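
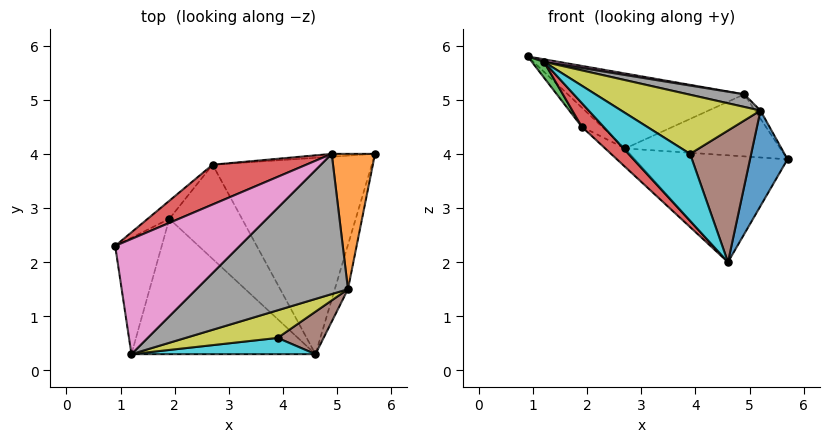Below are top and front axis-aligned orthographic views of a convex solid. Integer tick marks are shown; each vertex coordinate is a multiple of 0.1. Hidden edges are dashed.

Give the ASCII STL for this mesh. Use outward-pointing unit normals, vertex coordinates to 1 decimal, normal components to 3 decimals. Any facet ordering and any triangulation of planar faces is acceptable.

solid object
 facet normal 0.967 -0.232 -0.108
  outer loop
   vertex 5.2 1.5 4.8
   vertex 4.6 0.3 2.0
   vertex 5.7 4.0 3.9
  endloop
 endfacet
 facet normal 0.832 0.033 0.554
  outer loop
   vertex 5.2 1.5 4.8
   vertex 5.7 4.0 3.9
   vertex 4.9 4.0 5.1
  endloop
 endfacet
 facet normal -0.090 0.476 -0.875
  outer loop
   vertex 2.7 3.8 4.1
   vertex 5.7 4.0 3.9
   vertex 4.6 0.3 2.0
  endloop
 endfacet
 facet normal -0.282 0.848 0.450
  outer loop
   vertex 2.7 3.8 4.1
   vertex 0.9 2.3 5.8
   vertex 4.9 4.0 5.1
  endloop
 endfacet
 facet normal -0.070 0.997 -0.046
  outer loop
   vertex 2.7 3.8 4.1
   vertex 4.9 4.0 5.1
   vertex 5.7 4.0 3.9
  endloop
 endfacet
 facet normal 0.425 -0.861 0.278
  outer loop
   vertex 3.9 0.6 4.0
   vertex 4.6 0.3 2.0
   vertex 5.2 1.5 4.8
  endloop
 endfacet
 facet normal 0.181 -0.022 0.983
  outer loop
   vertex 1.2 0.3 5.7
   vertex 4.9 4.0 5.1
   vertex 0.9 2.3 5.8
  endloop
 endfacet
 facet normal 0.243 -0.087 0.966
  outer loop
   vertex 1.2 0.3 5.7
   vertex 5.2 1.5 4.8
   vertex 4.9 4.0 5.1
  endloop
 endfacet
 facet normal 0.345 -0.851 0.397
  outer loop
   vertex 1.2 0.3 5.7
   vertex 3.9 0.6 4.0
   vertex 5.2 1.5 4.8
  endloop
 endfacet
 facet normal 0.248 -0.941 0.228
  outer loop
   vertex 1.2 0.3 5.7
   vertex 4.6 0.3 2.0
   vertex 3.9 0.6 4.0
  endloop
 endfacet
 facet normal -0.782 0.455 -0.426
  outer loop
   vertex 1.9 2.8 4.5
   vertex 0.9 2.3 5.8
   vertex 2.7 3.8 4.1
  endloop
 endfacet
 facet normal -0.590 0.155 -0.792
  outer loop
   vertex 1.9 2.8 4.5
   vertex 2.7 3.8 4.1
   vertex 4.6 0.3 2.0
  endloop
 endfacet
 facet normal -0.774 -0.085 -0.628
  outer loop
   vertex 1.9 2.8 4.5
   vertex 1.2 0.3 5.7
   vertex 0.9 2.3 5.8
  endloop
 endfacet
 facet normal -0.731 -0.118 -0.672
  outer loop
   vertex 1.9 2.8 4.5
   vertex 4.6 0.3 2.0
   vertex 1.2 0.3 5.7
  endloop
 endfacet
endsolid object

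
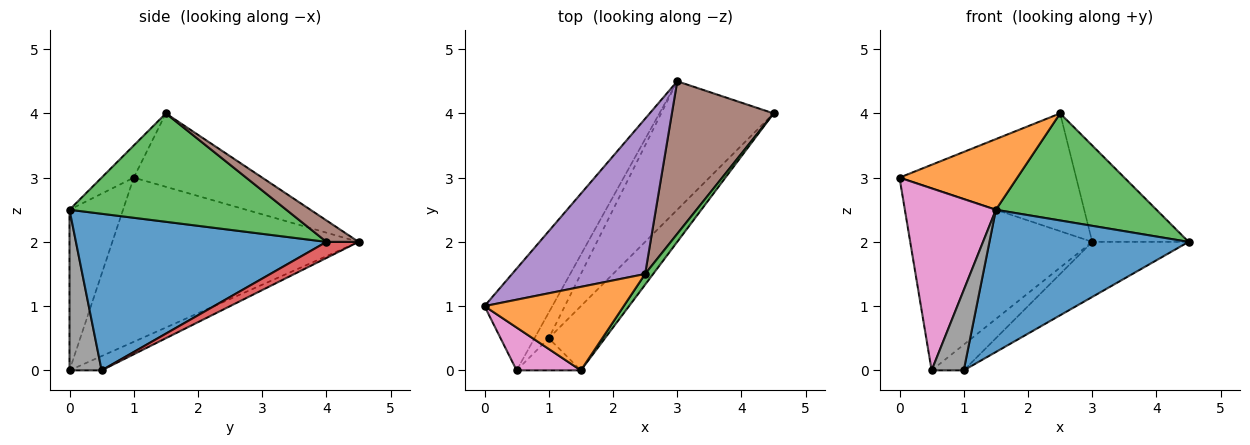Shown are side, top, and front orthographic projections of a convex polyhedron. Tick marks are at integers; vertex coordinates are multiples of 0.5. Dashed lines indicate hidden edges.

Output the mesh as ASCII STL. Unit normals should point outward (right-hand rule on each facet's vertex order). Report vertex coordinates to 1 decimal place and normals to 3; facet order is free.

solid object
 facet normal 0.754 -0.599 -0.271
  outer loop
   vertex 1.0 0.5 0.0
   vertex 4.5 4.0 2.0
   vertex 1.5 0.0 2.5
  endloop
 endfacet
 facet normal -0.173 -0.636 0.752
  outer loop
   vertex 2.5 1.5 4.0
   vertex 0.0 1.0 3.0
   vertex 1.5 0.0 2.5
  endloop
 endfacet
 facet normal 0.802 -0.594 0.059
  outer loop
   vertex 2.5 1.5 4.0
   vertex 1.5 0.0 2.5
   vertex 4.5 4.0 2.0
  endloop
 endfacet
 facet normal 0.130 0.391 -0.911
  outer loop
   vertex 3.0 4.5 2.0
   vertex 4.5 4.0 2.0
   vertex 1.0 0.5 0.0
  endloop
 endfacet
 facet normal -0.402 0.553 0.729
  outer loop
   vertex 3.0 4.5 2.0
   vertex 0.0 1.0 3.0
   vertex 2.5 1.5 4.0
  endloop
 endfacet
 facet normal 0.175 0.526 0.832
  outer loop
   vertex 3.0 4.5 2.0
   vertex 2.5 1.5 4.0
   vertex 4.5 4.0 2.0
  endloop
 endfacet
 facet normal -0.497 -0.845 0.199
  outer loop
   vertex 0.5 0.0 0.0
   vertex 1.5 0.0 2.5
   vertex 0.0 1.0 3.0
  endloop
 endfacet
 facet normal 0.680 -0.680 -0.272
  outer loop
   vertex 0.5 0.0 0.0
   vertex 1.0 0.5 0.0
   vertex 1.5 0.0 2.5
  endloop
 endfacet
 facet normal -0.763 0.564 -0.315
  outer loop
   vertex 0.5 0.0 0.0
   vertex 0.0 1.0 3.0
   vertex 3.0 4.5 2.0
  endloop
 endfacet
 facet normal -0.577 0.577 -0.577
  outer loop
   vertex 0.5 0.0 0.0
   vertex 3.0 4.5 2.0
   vertex 1.0 0.5 0.0
  endloop
 endfacet
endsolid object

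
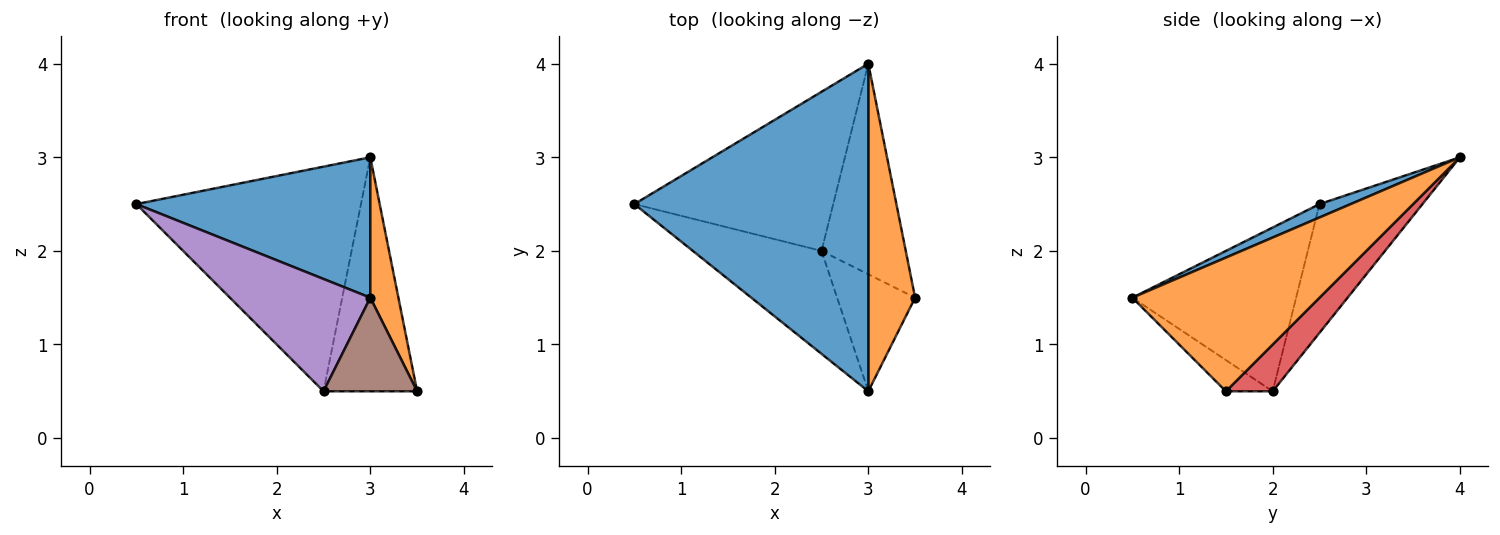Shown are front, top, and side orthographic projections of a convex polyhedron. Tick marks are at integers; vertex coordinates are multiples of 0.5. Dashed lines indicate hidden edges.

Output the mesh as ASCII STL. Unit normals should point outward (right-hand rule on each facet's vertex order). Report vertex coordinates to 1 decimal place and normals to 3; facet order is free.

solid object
 facet normal 0.052 -0.393 0.918
  outer loop
   vertex 3.0 0.5 1.5
   vertex 3.0 4.0 3.0
   vertex 0.5 2.5 2.5
  endloop
 endfacet
 facet normal 0.935 -0.140 0.327
  outer loop
   vertex 3.0 0.5 1.5
   vertex 3.5 1.5 0.5
   vertex 3.0 4.0 3.0
  endloop
 endfacet
 facet normal -0.350 0.764 -0.541
  outer loop
   vertex 2.5 2.0 0.5
   vertex 0.5 2.5 2.5
   vertex 3.0 4.0 3.0
  endloop
 endfacet
 facet normal 0.348 0.697 -0.627
  outer loop
   vertex 2.5 2.0 0.5
   vertex 3.0 4.0 3.0
   vertex 3.5 1.5 0.5
  endloop
 endfacet
 facet normal -0.652 -0.559 -0.512
  outer loop
   vertex 2.5 2.0 0.5
   vertex 3.0 0.5 1.5
   vertex 0.5 2.5 2.5
  endloop
 endfacet
 facet normal -0.298 -0.596 -0.745
  outer loop
   vertex 2.5 2.0 0.5
   vertex 3.5 1.5 0.5
   vertex 3.0 0.5 1.5
  endloop
 endfacet
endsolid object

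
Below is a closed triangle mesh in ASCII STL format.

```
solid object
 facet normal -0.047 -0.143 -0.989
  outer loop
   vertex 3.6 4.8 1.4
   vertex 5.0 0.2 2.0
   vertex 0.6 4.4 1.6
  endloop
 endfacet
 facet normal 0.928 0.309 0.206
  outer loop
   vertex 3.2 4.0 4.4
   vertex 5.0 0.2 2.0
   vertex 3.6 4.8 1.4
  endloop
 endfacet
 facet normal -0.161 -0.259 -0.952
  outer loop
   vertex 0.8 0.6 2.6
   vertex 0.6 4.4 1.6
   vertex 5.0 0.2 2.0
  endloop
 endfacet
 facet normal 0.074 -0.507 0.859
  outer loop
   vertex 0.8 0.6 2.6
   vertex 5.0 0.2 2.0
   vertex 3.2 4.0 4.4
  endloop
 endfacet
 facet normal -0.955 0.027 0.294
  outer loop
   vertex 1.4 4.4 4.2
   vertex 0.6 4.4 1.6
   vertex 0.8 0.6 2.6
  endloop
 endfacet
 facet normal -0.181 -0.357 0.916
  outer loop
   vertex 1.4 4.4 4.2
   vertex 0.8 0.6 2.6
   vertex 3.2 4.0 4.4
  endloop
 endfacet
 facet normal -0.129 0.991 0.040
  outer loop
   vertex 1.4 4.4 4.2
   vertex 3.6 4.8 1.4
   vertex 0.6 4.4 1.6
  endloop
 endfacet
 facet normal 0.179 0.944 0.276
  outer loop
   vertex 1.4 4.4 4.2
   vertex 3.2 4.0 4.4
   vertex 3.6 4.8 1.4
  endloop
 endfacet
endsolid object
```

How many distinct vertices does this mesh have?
6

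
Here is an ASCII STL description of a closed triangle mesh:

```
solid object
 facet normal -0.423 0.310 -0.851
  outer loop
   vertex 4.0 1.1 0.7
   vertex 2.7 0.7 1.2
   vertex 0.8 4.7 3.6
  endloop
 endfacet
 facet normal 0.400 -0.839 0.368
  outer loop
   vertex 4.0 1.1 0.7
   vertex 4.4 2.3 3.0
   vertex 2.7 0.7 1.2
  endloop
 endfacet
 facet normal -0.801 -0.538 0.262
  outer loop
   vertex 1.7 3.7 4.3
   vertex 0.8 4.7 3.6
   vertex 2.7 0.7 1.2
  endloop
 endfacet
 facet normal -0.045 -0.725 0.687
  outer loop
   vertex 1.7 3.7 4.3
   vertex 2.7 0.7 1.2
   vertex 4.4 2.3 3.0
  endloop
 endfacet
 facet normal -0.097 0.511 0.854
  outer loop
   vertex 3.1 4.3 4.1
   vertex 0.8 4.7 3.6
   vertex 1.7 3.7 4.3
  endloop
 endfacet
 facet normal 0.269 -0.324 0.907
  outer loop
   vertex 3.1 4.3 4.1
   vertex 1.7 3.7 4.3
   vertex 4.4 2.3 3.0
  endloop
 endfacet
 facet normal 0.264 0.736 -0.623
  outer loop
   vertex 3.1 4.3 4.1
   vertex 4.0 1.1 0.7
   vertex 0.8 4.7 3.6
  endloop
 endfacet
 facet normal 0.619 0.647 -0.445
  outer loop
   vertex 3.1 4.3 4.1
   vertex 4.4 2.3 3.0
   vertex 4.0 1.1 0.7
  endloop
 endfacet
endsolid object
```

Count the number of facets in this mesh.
8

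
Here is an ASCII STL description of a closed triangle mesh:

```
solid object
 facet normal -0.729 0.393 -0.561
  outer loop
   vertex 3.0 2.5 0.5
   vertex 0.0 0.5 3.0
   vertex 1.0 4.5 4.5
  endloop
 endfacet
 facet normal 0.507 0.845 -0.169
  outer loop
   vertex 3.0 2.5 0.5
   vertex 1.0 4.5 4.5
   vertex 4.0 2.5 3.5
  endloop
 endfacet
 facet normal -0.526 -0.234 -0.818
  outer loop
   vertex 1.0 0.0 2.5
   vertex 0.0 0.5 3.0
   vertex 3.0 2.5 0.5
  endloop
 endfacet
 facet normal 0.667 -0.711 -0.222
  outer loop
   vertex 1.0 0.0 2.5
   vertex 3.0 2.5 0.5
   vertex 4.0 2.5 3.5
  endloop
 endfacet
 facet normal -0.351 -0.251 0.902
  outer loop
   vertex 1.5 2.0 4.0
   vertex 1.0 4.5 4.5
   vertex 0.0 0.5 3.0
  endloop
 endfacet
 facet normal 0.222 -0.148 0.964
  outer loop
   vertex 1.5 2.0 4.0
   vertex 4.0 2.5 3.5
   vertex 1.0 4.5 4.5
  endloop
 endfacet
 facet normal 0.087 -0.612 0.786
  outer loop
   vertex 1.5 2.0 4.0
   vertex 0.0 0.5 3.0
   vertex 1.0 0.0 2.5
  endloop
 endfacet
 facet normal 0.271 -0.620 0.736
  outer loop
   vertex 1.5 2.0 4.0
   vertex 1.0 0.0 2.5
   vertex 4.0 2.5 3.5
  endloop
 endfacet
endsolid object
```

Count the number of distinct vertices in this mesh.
6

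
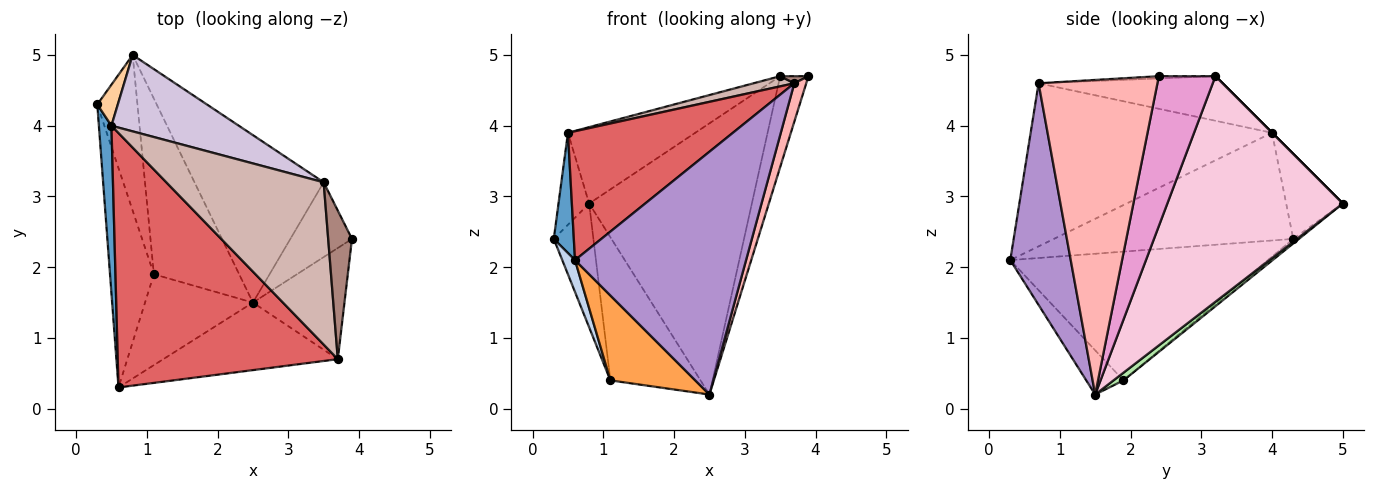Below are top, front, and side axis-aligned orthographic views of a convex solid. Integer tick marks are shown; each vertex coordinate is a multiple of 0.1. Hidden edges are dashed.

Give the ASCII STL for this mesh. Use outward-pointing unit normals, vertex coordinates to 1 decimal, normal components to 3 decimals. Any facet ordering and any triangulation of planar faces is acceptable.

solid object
 facet normal -0.990 -0.083 0.115
  outer loop
   vertex 0.5 4.0 3.9
   vertex 0.3 4.3 2.4
   vertex 0.6 0.3 2.1
  endloop
 endfacet
 facet normal -0.946 -0.047 -0.322
  outer loop
   vertex 1.1 1.9 0.4
   vertex 0.6 0.3 2.1
   vertex 0.3 4.3 2.4
  endloop
 endfacet
 facet normal -0.287 -0.654 -0.700
  outer loop
   vertex 1.1 1.9 0.4
   vertex 2.5 1.5 0.2
   vertex 0.6 0.3 2.1
  endloop
 endfacet
 facet normal -0.860 0.466 0.208
  outer loop
   vertex 0.8 5.0 2.9
   vertex 0.3 4.3 2.4
   vertex 0.5 4.0 3.9
  endloop
 endfacet
 facet normal -0.089 0.620 -0.780
  outer loop
   vertex 0.8 5.0 2.9
   vertex 1.1 1.9 0.4
   vertex 0.3 4.3 2.4
  endloop
 endfacet
 facet normal 0.070 0.630 -0.773
  outer loop
   vertex 0.8 5.0 2.9
   vertex 2.5 1.5 0.2
   vertex 1.1 1.9 0.4
  endloop
 endfacet
 facet normal -0.551 -0.377 0.744
  outer loop
   vertex 3.7 0.7 4.6
   vertex 0.5 4.0 3.9
   vertex 0.6 0.3 2.1
  endloop
 endfacet
 facet normal 0.956 -0.096 -0.278
  outer loop
   vertex 3.7 0.7 4.6
   vertex 2.5 1.5 0.2
   vertex 3.9 2.4 4.7
  endloop
 endfacet
 facet normal 0.322 -0.912 -0.254
  outer loop
   vertex 3.7 0.7 4.6
   vertex 0.6 0.3 2.1
   vertex 2.5 1.5 0.2
  endloop
 endfacet
 facet normal 0.000 0.707 0.707
  outer loop
   vertex 3.5 3.2 4.7
   vertex 0.8 5.0 2.9
   vertex 0.5 4.0 3.9
  endloop
 endfacet
 facet normal -0.095 -0.047 0.994
  outer loop
   vertex 3.5 3.2 4.7
   vertex 3.7 0.7 4.6
   vertex 3.9 2.4 4.7
  endloop
 endfacet
 facet normal -0.272 -0.060 0.960
  outer loop
   vertex 3.5 3.2 4.7
   vertex 0.5 4.0 3.9
   vertex 3.7 0.7 4.6
  endloop
 endfacet
 facet normal 0.839 0.420 -0.345
  outer loop
   vertex 3.5 3.2 4.7
   vertex 3.9 2.4 4.7
   vertex 2.5 1.5 0.2
  endloop
 endfacet
 facet normal 0.676 0.627 -0.387
  outer loop
   vertex 3.5 3.2 4.7
   vertex 2.5 1.5 0.2
   vertex 0.8 5.0 2.9
  endloop
 endfacet
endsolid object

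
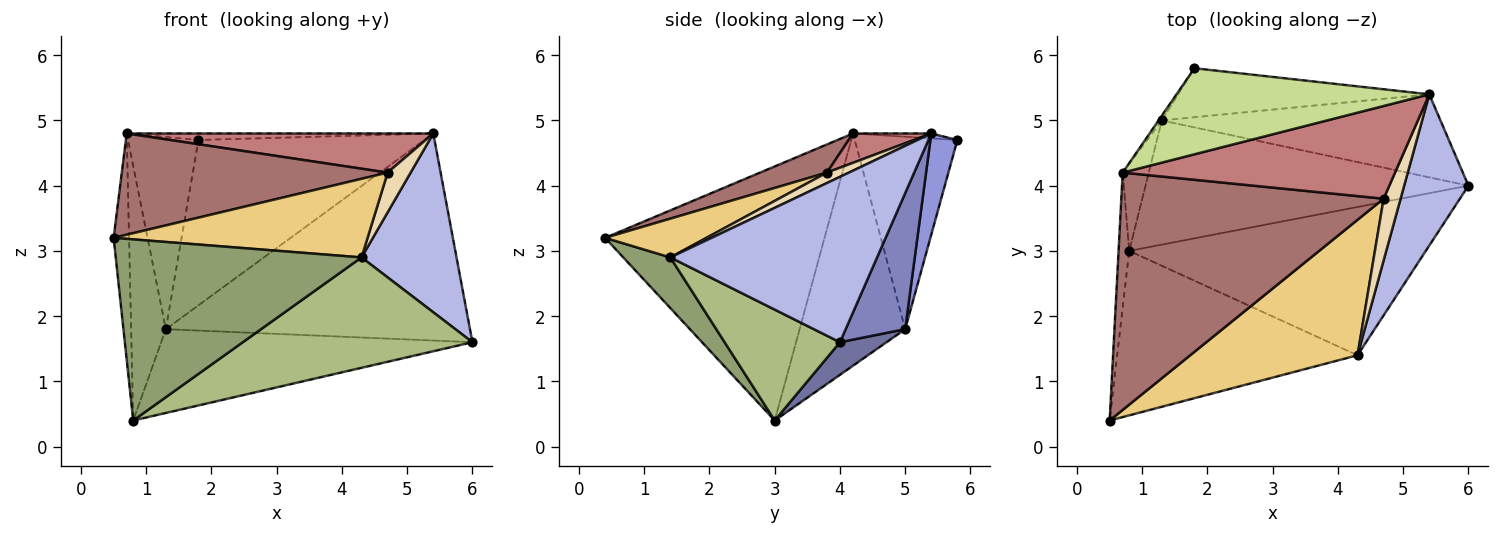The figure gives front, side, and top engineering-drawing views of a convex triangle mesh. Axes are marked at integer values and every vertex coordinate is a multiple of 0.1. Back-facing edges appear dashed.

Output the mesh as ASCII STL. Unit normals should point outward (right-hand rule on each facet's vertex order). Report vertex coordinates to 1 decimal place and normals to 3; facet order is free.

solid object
 facet normal 0.083 0.557 -0.826
  outer loop
   vertex 1.3 5.0 1.8
   vertex 6.0 4.0 1.6
   vertex 0.8 3.0 0.4
  endloop
 endfacet
 facet normal 0.179 0.913 -0.366
  outer loop
   vertex 1.3 5.0 1.8
   vertex 5.4 5.4 4.8
   vertex 6.0 4.0 1.6
  endloop
 endfacet
 facet normal 0.114 0.953 -0.282
  outer loop
   vertex 1.3 5.0 1.8
   vertex 1.8 5.8 4.7
   vertex 5.4 5.4 4.8
  endloop
 endfacet
 facet normal 0.857 -0.394 0.333
  outer loop
   vertex 4.3 1.4 2.9
   vertex 6.0 4.0 1.6
   vertex 5.4 5.4 4.8
  endloop
 endfacet
 facet normal 0.140 -0.733 -0.666
  outer loop
   vertex 4.3 1.4 2.9
   vertex 0.5 0.4 3.2
   vertex 0.8 3.0 0.4
  endloop
 endfacet
 facet normal 0.287 -0.572 -0.768
  outer loop
   vertex 4.3 1.4 2.9
   vertex 0.8 3.0 0.4
   vertex 6.0 4.0 1.6
  endloop
 endfacet
 facet normal -0.019 0.076 0.997
  outer loop
   vertex 0.7 4.2 4.8
   vertex 5.4 5.4 4.8
   vertex 1.8 5.8 4.7
  endloop
 endfacet
 facet normal -0.824 0.566 -0.014
  outer loop
   vertex 0.7 4.2 4.8
   vertex 1.8 5.8 4.7
   vertex 1.3 5.0 1.8
  endloop
 endfacet
 facet normal -0.997 0.070 -0.042
  outer loop
   vertex 0.7 4.2 4.8
   vertex 0.8 3.0 0.4
   vertex 0.5 0.4 3.2
  endloop
 endfacet
 facet normal -0.945 0.310 -0.106
  outer loop
   vertex 0.7 4.2 4.8
   vertex 1.3 5.0 1.8
   vertex 0.8 3.0 0.4
  endloop
 endfacet
 facet normal 0.196 -0.492 0.848
  outer loop
   vertex 4.7 3.8 4.2
   vertex 0.5 0.4 3.2
   vertex 4.3 1.4 2.9
  endloop
 endfacet
 facet normal 0.459 -0.481 0.747
  outer loop
   vertex 4.7 3.8 4.2
   vertex 4.3 1.4 2.9
   vertex 5.4 5.4 4.8
  endloop
 endfacet
 facet normal 0.098 -0.391 0.915
  outer loop
   vertex 4.7 3.8 4.2
   vertex 0.7 4.2 4.8
   vertex 0.5 0.4 3.2
  endloop
 endfacet
 facet normal 0.099 -0.387 0.917
  outer loop
   vertex 4.7 3.8 4.2
   vertex 5.4 5.4 4.8
   vertex 0.7 4.2 4.8
  endloop
 endfacet
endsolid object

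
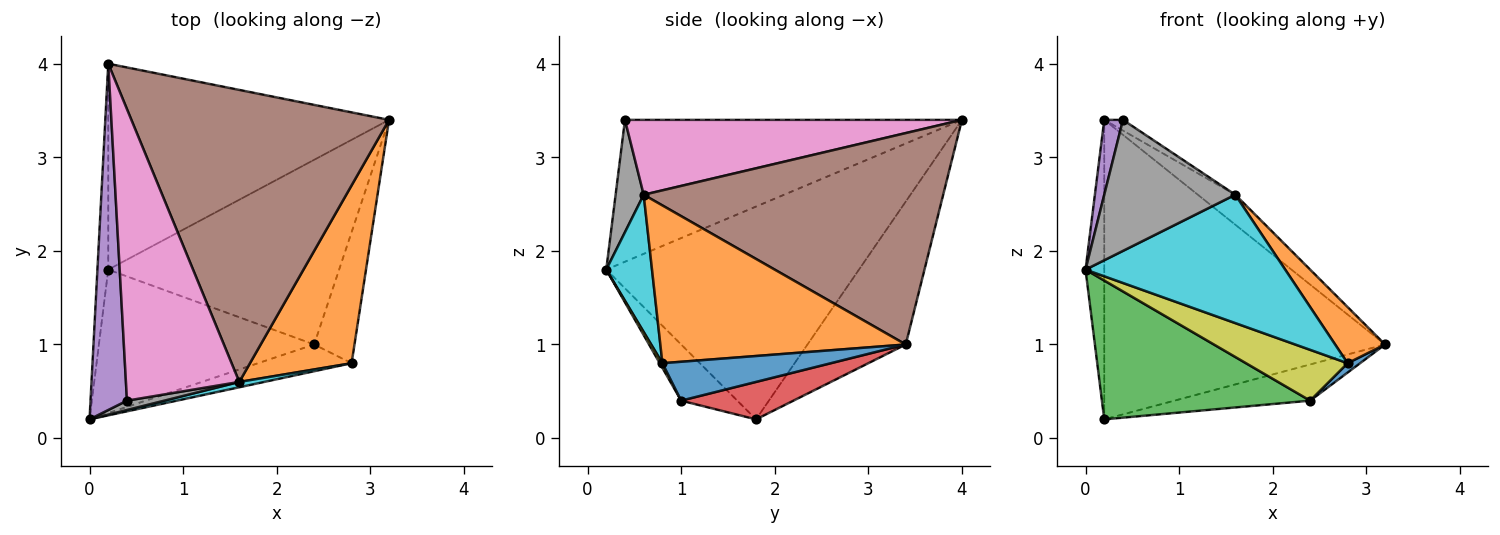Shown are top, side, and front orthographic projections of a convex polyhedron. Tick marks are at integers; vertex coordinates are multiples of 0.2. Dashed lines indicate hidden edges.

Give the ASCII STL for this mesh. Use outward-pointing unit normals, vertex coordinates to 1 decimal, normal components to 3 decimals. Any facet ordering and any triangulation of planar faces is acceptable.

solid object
 facet normal -0.996 0.074 -0.051
  outer loop
   vertex 0.2 1.8 0.2
   vertex 0.0 0.2 1.8
   vertex 0.2 4.0 3.4
  endloop
 endfacet
 facet normal -0.277 0.792 -0.544
  outer loop
   vertex 0.2 1.8 0.2
   vertex 0.2 4.0 3.4
   vertex 3.2 3.4 1.0
  endloop
 endfacet
 facet normal -0.184 -0.683 -0.706
  outer loop
   vertex 2.4 1.0 0.4
   vertex 0.0 0.2 1.8
   vertex 0.2 1.8 0.2
  endloop
 endfacet
 facet normal 0.157 0.190 -0.969
  outer loop
   vertex 2.4 1.0 0.4
   vertex 0.2 1.8 0.2
   vertex 3.2 3.4 1.0
  endloop
 endfacet
 facet normal -0.967 -0.054 0.249
  outer loop
   vertex 0.4 0.4 3.4
   vertex 0.2 4.0 3.4
   vertex 0.0 0.2 1.8
  endloop
 endfacet
 facet normal 0.632 0.079 0.771
  outer loop
   vertex 1.6 0.6 2.6
   vertex 3.2 3.4 1.0
   vertex 0.2 4.0 3.4
  endloop
 endfacet
 facet normal 0.551 0.031 0.834
  outer loop
   vertex 1.6 0.6 2.6
   vertex 0.2 4.0 3.4
   vertex 0.4 0.4 3.4
  endloop
 endfacet
 facet normal 0.209 -0.975 0.070
  outer loop
   vertex 1.6 0.6 2.6
   vertex 0.4 0.4 3.4
   vertex 0.0 0.2 1.8
  endloop
 endfacet
 facet normal 0.023 -0.885 -0.466
  outer loop
   vertex 2.8 0.8 0.8
   vertex 0.0 0.2 1.8
   vertex 2.4 1.0 0.4
  endloop
 endfacet
 facet normal 0.223 -0.974 0.041
  outer loop
   vertex 2.8 0.8 0.8
   vertex 1.6 0.6 2.6
   vertex 0.0 0.2 1.8
  endloop
 endfacet
 facet normal 0.693 -0.051 -0.719
  outer loop
   vertex 2.8 0.8 0.8
   vertex 2.4 1.0 0.4
   vertex 3.2 3.4 1.0
  endloop
 endfacet
 facet normal 0.829 -0.169 0.534
  outer loop
   vertex 2.8 0.8 0.8
   vertex 3.2 3.4 1.0
   vertex 1.6 0.6 2.6
  endloop
 endfacet
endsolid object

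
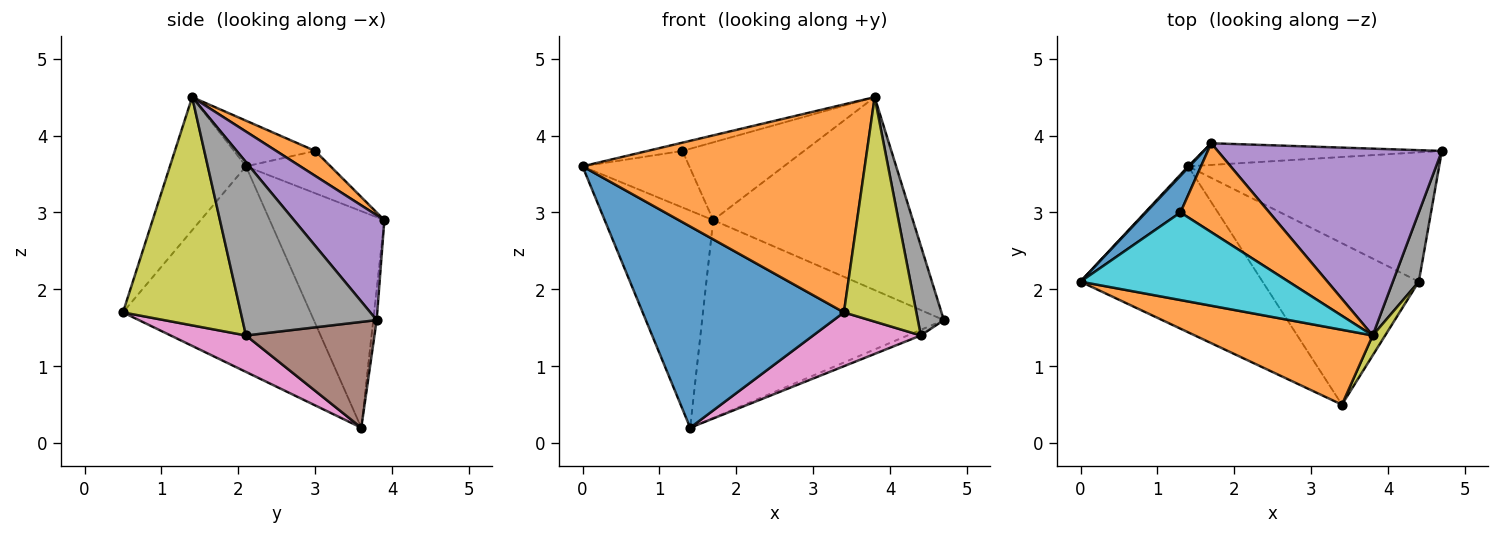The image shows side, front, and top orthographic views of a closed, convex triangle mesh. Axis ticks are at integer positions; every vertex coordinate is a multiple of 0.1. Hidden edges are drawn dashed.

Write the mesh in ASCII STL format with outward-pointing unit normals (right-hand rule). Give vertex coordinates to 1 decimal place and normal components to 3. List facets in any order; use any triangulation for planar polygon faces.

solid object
 facet normal -0.584 -0.626 -0.517
  outer loop
   vertex 1.4 3.6 0.2
   vertex 3.4 0.5 1.7
   vertex 0.0 2.1 3.6
  endloop
 endfacet
 facet normal -0.246 -0.912 0.328
  outer loop
   vertex 3.8 1.4 4.5
   vertex 0.0 2.1 3.6
   vertex 3.4 0.5 1.7
  endloop
 endfacet
 facet normal -0.726 0.687 0.004
  outer loop
   vertex 1.7 3.9 2.9
   vertex 1.4 3.6 0.2
   vertex 0.0 2.1 3.6
  endloop
 endfacet
 facet normal -0.014 0.994 -0.109
  outer loop
   vertex 1.7 3.9 2.9
   vertex 4.7 3.8 1.6
   vertex 1.4 3.6 0.2
  endloop
 endfacet
 facet normal 0.309 0.683 0.661
  outer loop
   vertex 1.7 3.9 2.9
   vertex 3.8 1.4 4.5
   vertex 4.7 3.8 1.6
  endloop
 endfacet
 facet normal 0.388 0.040 -0.921
  outer loop
   vertex 4.4 2.1 1.4
   vertex 1.4 3.6 0.2
   vertex 4.7 3.8 1.6
  endloop
 endfacet
 facet normal 0.216 -0.309 -0.926
  outer loop
   vertex 4.4 2.1 1.4
   vertex 3.4 0.5 1.7
   vertex 1.4 3.6 0.2
  endloop
 endfacet
 facet normal 0.971 -0.189 0.145
  outer loop
   vertex 4.4 2.1 1.4
   vertex 4.7 3.8 1.6
   vertex 3.8 1.4 4.5
  endloop
 endfacet
 facet normal 0.851 -0.523 0.047
  outer loop
   vertex 4.4 2.1 1.4
   vertex 3.8 1.4 4.5
   vertex 3.4 0.5 1.7
  endloop
 endfacet
 facet normal -0.213 0.092 0.973
  outer loop
   vertex 1.3 3.0 3.8
   vertex 0.0 2.1 3.6
   vertex 3.8 1.4 4.5
  endloop
 endfacet
 facet normal -0.554 0.699 0.453
  outer loop
   vertex 1.3 3.0 3.8
   vertex 1.7 3.9 2.9
   vertex 0.0 2.1 3.6
  endloop
 endfacet
 facet normal 0.206 0.645 0.736
  outer loop
   vertex 1.3 3.0 3.8
   vertex 3.8 1.4 4.5
   vertex 1.7 3.9 2.9
  endloop
 endfacet
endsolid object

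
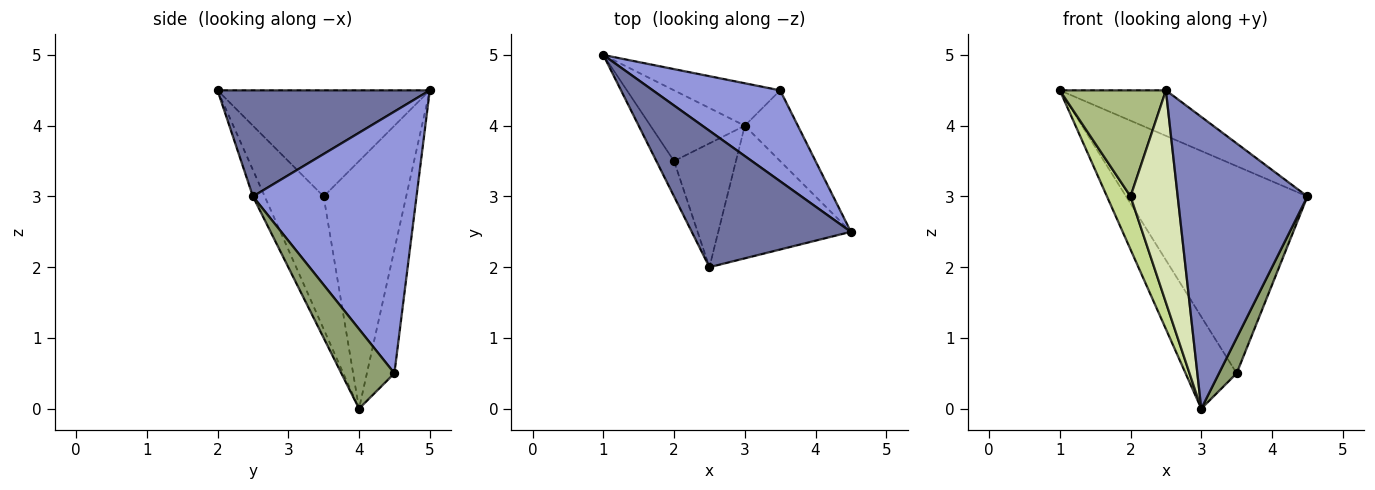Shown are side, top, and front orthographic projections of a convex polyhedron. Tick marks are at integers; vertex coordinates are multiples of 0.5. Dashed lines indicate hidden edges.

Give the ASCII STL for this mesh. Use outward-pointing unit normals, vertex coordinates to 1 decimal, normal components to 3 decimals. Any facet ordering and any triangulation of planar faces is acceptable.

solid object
 facet normal 0.535 0.267 0.802
  outer loop
   vertex 2.5 2.0 4.5
   vertex 4.5 2.5 3.0
   vertex 1.0 5.0 4.5
  endloop
 endfacet
 facet normal -0.082 -0.907 -0.412
  outer loop
   vertex 3.0 4.0 0.0
   vertex 4.5 2.5 3.0
   vertex 2.5 2.0 4.5
  endloop
 endfacet
 facet normal 0.637 0.706 0.310
  outer loop
   vertex 3.5 4.5 0.5
   vertex 1.0 5.0 4.5
   vertex 4.5 2.5 3.0
  endloop
 endfacet
 facet normal -0.439 0.816 -0.376
  outer loop
   vertex 3.5 4.5 0.5
   vertex 3.0 4.0 0.0
   vertex 1.0 5.0 4.5
  endloop
 endfacet
 facet normal 0.802 -0.267 -0.535
  outer loop
   vertex 3.5 4.5 0.5
   vertex 4.5 2.5 3.0
   vertex 3.0 4.0 0.0
  endloop
 endfacet
 facet normal -0.885 -0.442 -0.147
  outer loop
   vertex 2.0 3.5 3.0
   vertex 2.5 2.0 4.5
   vertex 1.0 5.0 4.5
  endloop
 endfacet
 facet normal -0.903 -0.258 -0.344
  outer loop
   vertex 2.0 3.5 3.0
   vertex 1.0 5.0 4.5
   vertex 3.0 4.0 0.0
  endloop
 endfacet
 facet normal -0.734 -0.587 -0.342
  outer loop
   vertex 2.0 3.5 3.0
   vertex 3.0 4.0 0.0
   vertex 2.5 2.0 4.5
  endloop
 endfacet
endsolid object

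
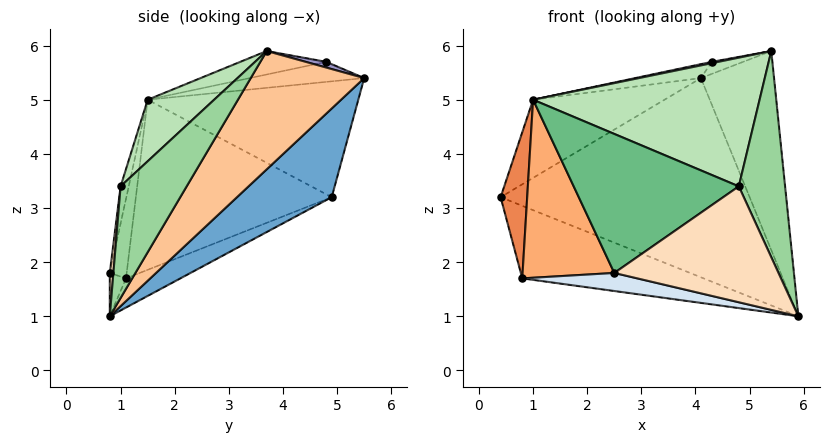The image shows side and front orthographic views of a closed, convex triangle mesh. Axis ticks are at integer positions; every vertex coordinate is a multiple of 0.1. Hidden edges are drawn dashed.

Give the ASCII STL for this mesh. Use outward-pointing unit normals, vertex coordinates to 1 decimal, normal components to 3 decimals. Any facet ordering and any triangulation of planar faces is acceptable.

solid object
 facet normal 0.271 0.711 -0.649
  outer loop
   vertex 4.1 5.5 5.4
   vertex 5.9 0.8 1.0
   vertex 0.4 4.9 3.2
  endloop
 endfacet
 facet normal -0.522 0.325 0.789
  outer loop
   vertex 1.0 1.5 5.0
   vertex 4.1 5.5 5.4
   vertex 0.4 4.9 3.2
  endloop
 endfacet
 facet normal -0.107 0.355 -0.929
  outer loop
   vertex 0.8 1.1 1.7
   vertex 0.4 4.9 3.2
   vertex 5.9 0.8 1.0
  endloop
 endfacet
 facet normal -0.120 -0.851 -0.511
  outer loop
   vertex 0.8 1.1 1.7
   vertex 5.9 0.8 1.0
   vertex 2.5 0.8 1.8
  endloop
 endfacet
 facet normal -0.988 -0.134 0.076
  outer loop
   vertex 0.8 1.1 1.7
   vertex 1.0 1.5 5.0
   vertex 0.4 4.9 3.2
  endloop
 endfacet
 facet normal -0.180 -0.975 0.129
  outer loop
   vertex 0.8 1.1 1.7
   vertex 2.5 0.8 1.8
   vertex 1.0 1.5 5.0
  endloop
 endfacet
 facet normal 0.818 0.527 -0.229
  outer loop
   vertex 5.4 3.7 5.9
   vertex 5.9 0.8 1.0
   vertex 4.1 5.5 5.4
  endloop
 endfacet
 facet normal 0.022 -0.995 0.093
  outer loop
   vertex 4.8 1.0 3.4
   vertex 2.5 0.8 1.8
   vertex 5.9 0.8 1.0
  endloop
 endfacet
 facet normal -0.048 -0.980 0.192
  outer loop
   vertex 4.8 1.0 3.4
   vertex 1.0 1.5 5.0
   vertex 2.5 0.8 1.8
  endloop
 endfacet
 facet normal 0.754 -0.528 0.390
  outer loop
   vertex 4.8 1.0 3.4
   vertex 5.9 0.8 1.0
   vertex 5.4 3.7 5.9
  endloop
 endfacet
 facet normal 0.202 -0.689 0.696
  outer loop
   vertex 4.8 1.0 3.4
   vertex 5.4 3.7 5.9
   vertex 1.0 1.5 5.0
  endloop
 endfacet
 facet normal -0.432 0.248 0.867
  outer loop
   vertex 4.3 4.8 5.7
   vertex 4.1 5.5 5.4
   vertex 1.0 1.5 5.0
  endloop
 endfacet
 facet normal 0.292 0.446 0.846
  outer loop
   vertex 4.3 4.8 5.7
   vertex 5.4 3.7 5.9
   vertex 4.1 5.5 5.4
  endloop
 endfacet
 facet normal -0.193 -0.015 0.981
  outer loop
   vertex 4.3 4.8 5.7
   vertex 1.0 1.5 5.0
   vertex 5.4 3.7 5.9
  endloop
 endfacet
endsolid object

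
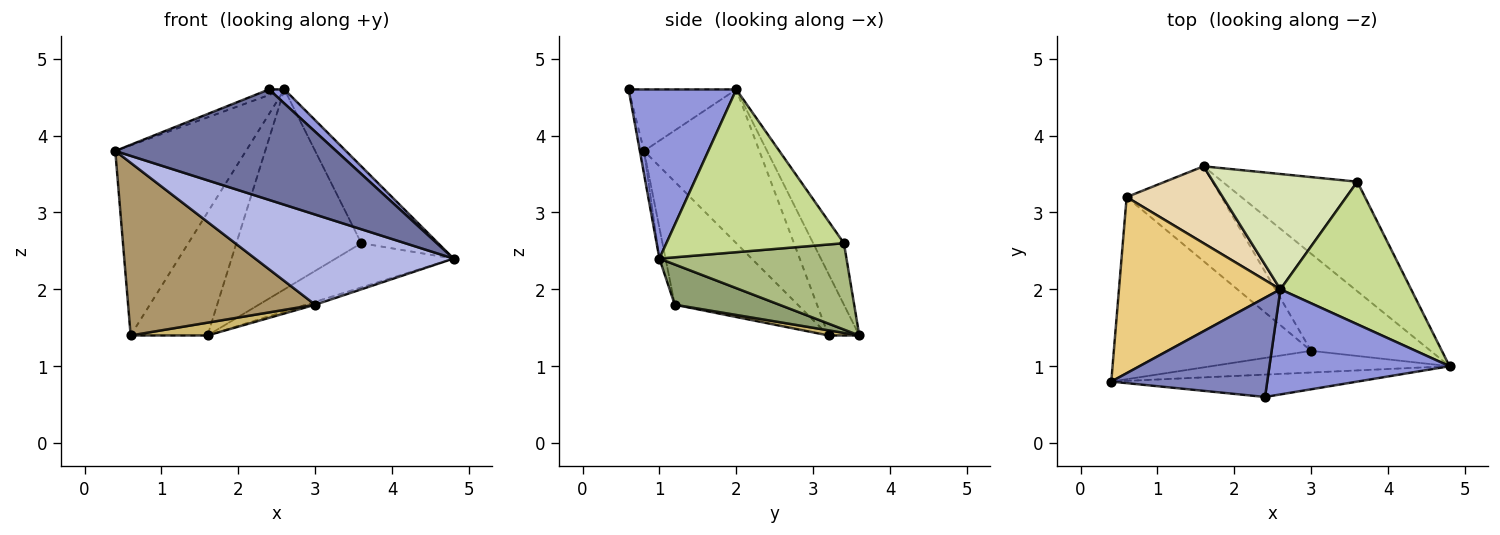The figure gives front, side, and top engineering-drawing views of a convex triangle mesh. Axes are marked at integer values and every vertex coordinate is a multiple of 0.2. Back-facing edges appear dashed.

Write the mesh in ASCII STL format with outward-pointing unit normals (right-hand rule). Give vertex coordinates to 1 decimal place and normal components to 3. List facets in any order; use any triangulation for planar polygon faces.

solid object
 facet normal -0.019 -0.980 -0.198
  outer loop
   vertex 2.4 0.6 4.6
   vertex 0.4 0.8 3.8
   vertex 4.8 1.0 2.4
  endloop
 endfacet
 facet normal -0.366 0.052 0.929
  outer loop
   vertex 2.6 2.0 4.6
   vertex 0.4 0.8 3.8
   vertex 2.4 0.6 4.6
  endloop
 endfacet
 facet normal 0.681 -0.097 0.726
  outer loop
   vertex 2.6 2.0 4.6
   vertex 2.4 0.6 4.6
   vertex 4.8 1.0 2.4
  endloop
 endfacet
 facet normal -0.030 -0.972 -0.234
  outer loop
   vertex 3.0 1.2 1.8
   vertex 4.8 1.0 2.4
   vertex 0.4 0.8 3.8
  endloop
 endfacet
 facet normal 0.319 0.028 -0.947
  outer loop
   vertex 3.0 1.2 1.8
   vertex 1.6 3.6 1.4
   vertex 4.8 1.0 2.4
  endloop
 endfacet
 facet normal 0.511 0.322 -0.797
  outer loop
   vertex 3.6 3.4 2.6
   vertex 4.8 1.0 2.4
   vertex 1.6 3.6 1.4
  endloop
 endfacet
 facet normal 0.739 0.320 0.593
  outer loop
   vertex 3.6 3.4 2.6
   vertex 2.6 2.0 4.6
   vertex 4.8 1.0 2.4
  endloop
 endfacet
 facet normal -0.209 0.847 0.489
  outer loop
   vertex 3.6 3.4 2.6
   vertex 1.6 3.6 1.4
   vertex 2.6 2.0 4.6
  endloop
 endfacet
 facet normal -0.412 -0.627 -0.661
  outer loop
   vertex 0.6 3.2 1.4
   vertex 3.0 1.2 1.8
   vertex 0.4 0.8 3.8
  endloop
 endfacet
 facet normal 0.053 -0.134 -0.990
  outer loop
   vertex 0.6 3.2 1.4
   vertex 1.6 3.6 1.4
   vertex 3.0 1.2 1.8
  endloop
 endfacet
 facet normal -0.543 0.616 0.571
  outer loop
   vertex 0.6 3.2 1.4
   vertex 0.4 0.8 3.8
   vertex 2.6 2.0 4.6
  endloop
 endfacet
 facet normal -0.321 0.803 0.502
  outer loop
   vertex 0.6 3.2 1.4
   vertex 2.6 2.0 4.6
   vertex 1.6 3.6 1.4
  endloop
 endfacet
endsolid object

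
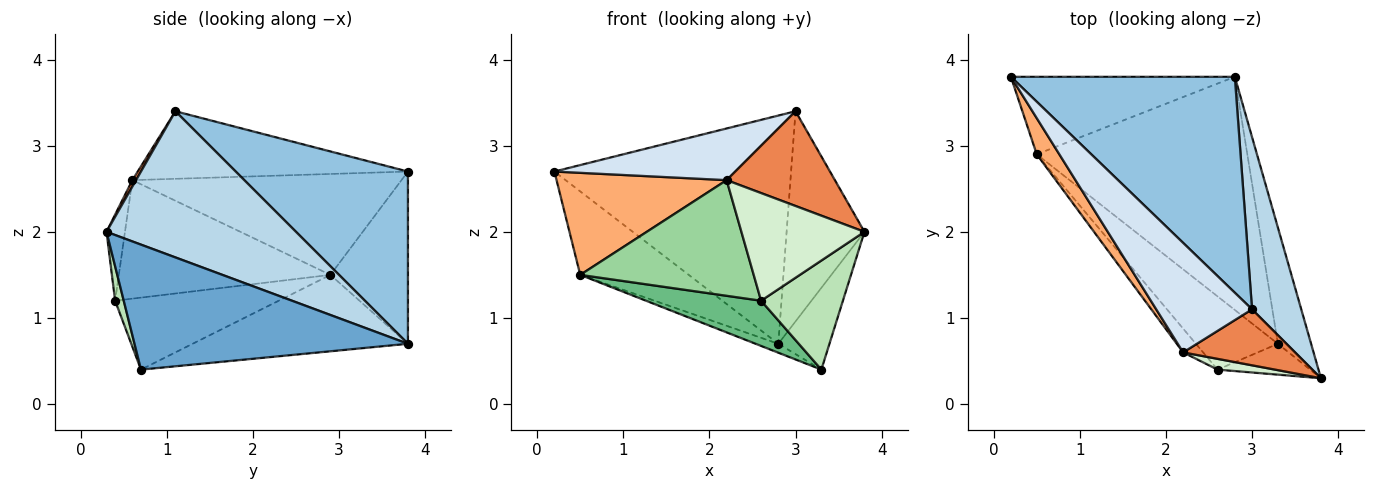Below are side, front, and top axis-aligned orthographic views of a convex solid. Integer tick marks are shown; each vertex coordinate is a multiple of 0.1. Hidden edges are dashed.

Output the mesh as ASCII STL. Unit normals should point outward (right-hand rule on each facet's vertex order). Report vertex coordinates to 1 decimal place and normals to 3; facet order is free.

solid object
 facet normal 0.951 0.178 -0.253
  outer loop
   vertex 2.8 3.8 0.7
   vertex 3.8 0.3 2.0
   vertex 3.3 0.7 0.4
  endloop
 endfacet
 facet normal 0.467 0.642 0.608
  outer loop
   vertex 2.8 3.8 0.7
   vertex 0.2 3.8 2.7
   vertex 3.0 1.1 3.4
  endloop
 endfacet
 facet normal 0.883 0.363 0.297
  outer loop
   vertex 2.8 3.8 0.7
   vertex 3.0 1.1 3.4
   vertex 3.8 0.3 2.0
  endloop
 endfacet
 facet normal -0.538 -0.360 0.763
  outer loop
   vertex 2.2 0.6 2.6
   vertex 3.0 1.1 3.4
   vertex 0.2 3.8 2.7
  endloop
 endfacet
 facet normal 0.029 -0.861 0.509
  outer loop
   vertex 2.2 0.6 2.6
   vertex 3.8 0.3 2.0
   vertex 3.0 1.1 3.4
  endloop
 endfacet
 facet normal -0.831 -0.525 0.186
  outer loop
   vertex 0.5 2.9 1.5
   vertex 2.2 0.6 2.6
   vertex 0.2 3.8 2.7
  endloop
 endfacet
 facet normal -0.464 0.649 -0.603
  outer loop
   vertex 0.5 2.9 1.5
   vertex 0.2 3.8 2.7
   vertex 2.8 3.8 0.7
  endloop
 endfacet
 facet normal -0.341 0.036 -0.939
  outer loop
   vertex 0.5 2.9 1.5
   vertex 2.8 3.8 0.7
   vertex 3.3 0.7 0.4
  endloop
 endfacet
 facet normal -0.599 -0.421 -0.682
  outer loop
   vertex 2.6 0.4 1.2
   vertex 0.5 2.9 1.5
   vertex 3.3 0.7 0.4
  endloop
 endfacet
 facet normal -0.767 -0.629 -0.129
  outer loop
   vertex 2.6 0.4 1.2
   vertex 2.2 0.6 2.6
   vertex 0.5 2.9 1.5
  endloop
 endfacet
 facet normal 0.101 -0.957 -0.271
  outer loop
   vertex 2.6 0.4 1.2
   vertex 3.3 0.7 0.4
   vertex 3.8 0.3 2.0
  endloop
 endfacet
 facet normal -0.148 -0.984 0.098
  outer loop
   vertex 2.6 0.4 1.2
   vertex 3.8 0.3 2.0
   vertex 2.2 0.6 2.6
  endloop
 endfacet
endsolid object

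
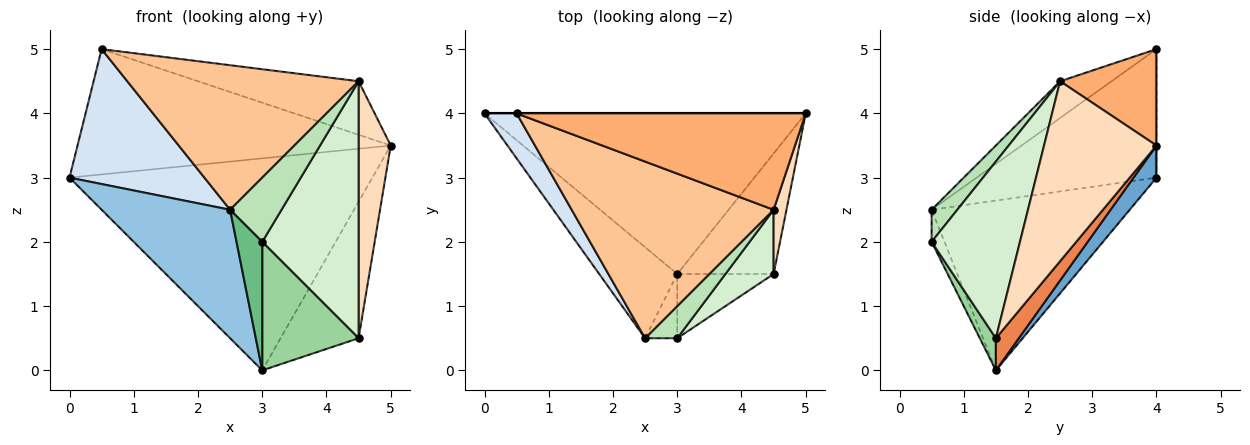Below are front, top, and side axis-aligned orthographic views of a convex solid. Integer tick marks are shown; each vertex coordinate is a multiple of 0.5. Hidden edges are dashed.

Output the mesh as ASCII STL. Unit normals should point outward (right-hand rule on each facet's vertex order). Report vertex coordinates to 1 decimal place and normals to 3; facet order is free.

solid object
 facet normal 0.060 0.796 -0.603
  outer loop
   vertex 3.0 1.5 0.0
   vertex 0.0 4.0 3.0
   vertex 5.0 4.0 3.5
  endloop
 endfacet
 facet normal -0.783 -0.508 -0.360
  outer loop
   vertex 3.0 1.5 0.0
   vertex 2.5 0.5 2.5
   vertex 0.0 4.0 3.0
  endloop
 endfacet
 facet normal 0.000 1.000 0.000
  outer loop
   vertex 0.5 4.0 5.0
   vertex 5.0 4.0 3.5
   vertex 0.0 4.0 3.0
  endloop
 endfacet
 facet normal -0.784 -0.588 0.196
  outer loop
   vertex 0.5 4.0 5.0
   vertex 0.0 4.0 3.0
   vertex 2.5 0.5 2.5
  endloop
 endfacet
 facet normal 0.215 0.732 -0.646
  outer loop
   vertex 4.5 1.5 0.5
   vertex 3.0 1.5 0.0
   vertex 5.0 4.0 3.5
  endloop
 endfacet
 facet normal 0.280 0.466 0.839
  outer loop
   vertex 4.5 2.5 4.5
   vertex 5.0 4.0 3.5
   vertex 0.5 4.0 5.0
  endloop
 endfacet
 facet normal -0.139 -0.627 0.766
  outer loop
   vertex 4.5 2.5 4.5
   vertex 0.5 4.0 5.0
   vertex 2.5 0.5 2.5
  endloop
 endfacet
 facet normal 0.959 -0.274 0.069
  outer loop
   vertex 4.5 2.5 4.5
   vertex 4.5 1.5 0.5
   vertex 5.0 4.0 3.5
  endloop
 endfacet
 facet normal -0.408 -0.816 -0.408
  outer loop
   vertex 3.0 0.5 2.0
   vertex 2.5 0.5 2.5
   vertex 3.0 1.5 0.0
  endloop
 endfacet
 facet normal 0.147 -0.885 -0.442
  outer loop
   vertex 3.0 0.5 2.0
   vertex 3.0 1.5 0.0
   vertex 4.5 1.5 0.5
  endloop
 endfacet
 facet normal 0.408 -0.816 0.408
  outer loop
   vertex 3.0 0.5 2.0
   vertex 4.5 2.5 4.5
   vertex 2.5 0.5 2.5
  endloop
 endfacet
 facet normal 0.665 -0.725 0.181
  outer loop
   vertex 3.0 0.5 2.0
   vertex 4.5 1.5 0.5
   vertex 4.5 2.5 4.5
  endloop
 endfacet
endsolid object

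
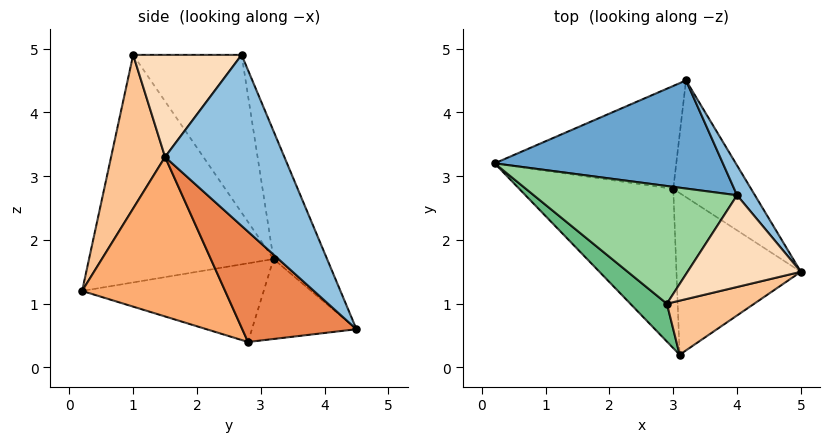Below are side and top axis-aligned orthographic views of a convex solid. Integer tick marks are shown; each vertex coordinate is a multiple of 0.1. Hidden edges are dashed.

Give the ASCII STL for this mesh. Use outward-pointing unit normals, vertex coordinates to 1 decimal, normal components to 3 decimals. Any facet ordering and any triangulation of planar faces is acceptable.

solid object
 facet normal -0.231 0.881 0.412
  outer loop
   vertex 4.0 2.7 4.9
   vertex 3.2 4.5 0.6
   vertex 0.2 3.2 1.7
  endloop
 endfacet
 facet normal 0.819 0.568 0.086
  outer loop
   vertex 4.0 2.7 4.9
   vertex 5.0 1.5 3.3
   vertex 3.2 4.5 0.6
  endloop
 endfacet
 facet normal -0.398 0.153 -0.904
  outer loop
   vertex 3.0 2.8 0.4
   vertex 0.2 3.2 1.7
   vertex 3.2 4.5 0.6
  endloop
 endfacet
 facet normal -0.437 -0.280 -0.855
  outer loop
   vertex 3.0 2.8 0.4
   vertex 3.1 0.2 1.2
   vertex 0.2 3.2 1.7
  endloop
 endfacet
 facet normal 0.817 -0.028 -0.576
  outer loop
   vertex 3.0 2.8 0.4
   vertex 3.2 4.5 0.6
   vertex 5.0 1.5 3.3
  endloop
 endfacet
 facet normal 0.779 -0.157 -0.607
  outer loop
   vertex 3.0 2.8 0.4
   vertex 5.0 1.5 3.3
   vertex 3.1 0.2 1.2
  endloop
 endfacet
 facet normal 0.378 -0.900 0.215
  outer loop
   vertex 2.9 1.0 4.9
   vertex 3.1 0.2 1.2
   vertex 5.0 1.5 3.3
  endloop
 endfacet
 facet normal 0.614 -0.397 0.682
  outer loop
   vertex 2.9 1.0 4.9
   vertex 5.0 1.5 3.3
   vertex 4.0 2.7 4.9
  endloop
 endfacet
 facet normal -0.705 -0.700 0.113
  outer loop
   vertex 2.9 1.0 4.9
   vertex 0.2 3.2 1.7
   vertex 3.1 0.2 1.2
  endloop
 endfacet
 facet normal -0.570 0.369 0.734
  outer loop
   vertex 2.9 1.0 4.9
   vertex 4.0 2.7 4.9
   vertex 0.2 3.2 1.7
  endloop
 endfacet
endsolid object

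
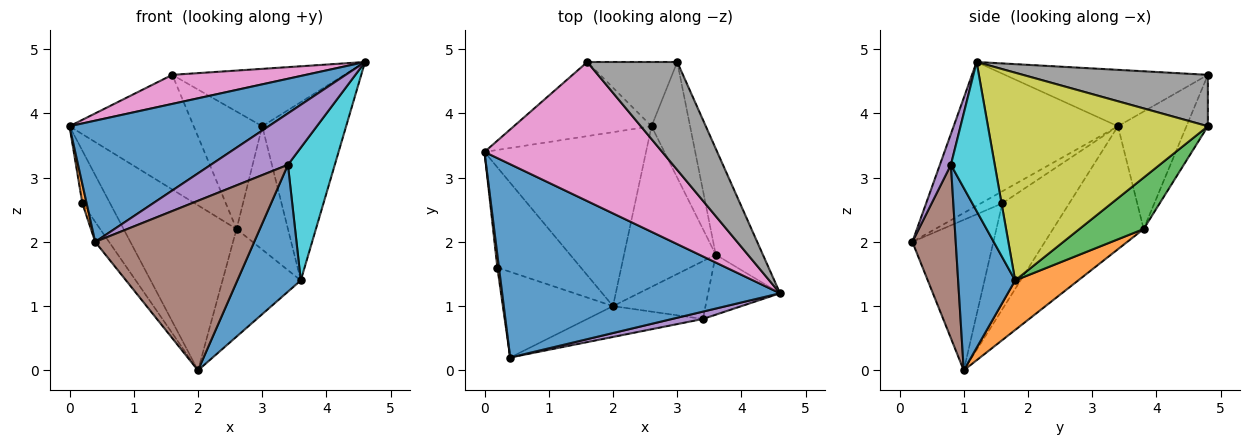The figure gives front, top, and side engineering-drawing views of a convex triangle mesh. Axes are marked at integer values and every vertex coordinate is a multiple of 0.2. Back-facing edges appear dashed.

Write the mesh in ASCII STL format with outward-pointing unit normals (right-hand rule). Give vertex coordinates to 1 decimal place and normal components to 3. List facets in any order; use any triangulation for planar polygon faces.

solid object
 facet normal -0.401 -0.487 0.776
  outer loop
   vertex 0.4 0.2 2.0
   vertex 4.6 1.2 4.8
   vertex 0.0 3.4 3.8
  endloop
 endfacet
 facet normal -0.972 -0.194 0.130
  outer loop
   vertex 0.2 1.6 2.6
   vertex 0.4 0.2 2.0
   vertex 0.0 3.4 3.8
  endloop
 endfacet
 facet normal -0.747 0.309 -0.589
  outer loop
   vertex 0.2 1.6 2.6
   vertex 0.0 3.4 3.8
   vertex 2.0 1.0 0.0
  endloop
 endfacet
 facet normal -0.799 0.136 -0.585
  outer loop
   vertex 0.2 1.6 2.6
   vertex 2.0 1.0 0.0
   vertex 0.4 0.2 2.0
  endloop
 endfacet
 facet normal 0.140 -0.980 0.140
  outer loop
   vertex 3.4 0.8 3.2
   vertex 4.6 1.2 4.8
   vertex 0.4 0.2 2.0
  endloop
 endfacet
 facet normal 0.259 -0.950 -0.173
  outer loop
   vertex 3.4 0.8 3.2
   vertex 0.4 0.2 2.0
   vertex 2.0 1.0 0.0
  endloop
 endfacet
 facet normal -0.297 -0.195 0.935
  outer loop
   vertex 1.6 4.8 4.6
   vertex 0.0 3.4 3.8
   vertex 4.6 1.2 4.8
  endloop
 endfacet
 facet normal 0.450 0.419 0.788
  outer loop
   vertex 1.6 4.8 4.6
   vertex 4.6 1.2 4.8
   vertex 3.0 4.8 3.8
  endloop
 endfacet
 facet normal 0.914 0.349 -0.207
  outer loop
   vertex 3.6 1.8 1.4
   vertex 3.0 4.8 3.8
   vertex 4.6 1.2 4.8
  endloop
 endfacet
 facet normal 0.649 -0.694 -0.313
  outer loop
   vertex 3.6 1.8 1.4
   vertex 4.6 1.2 4.8
   vertex 3.4 0.8 3.2
  endloop
 endfacet
 facet normal 0.633 -0.704 -0.321
  outer loop
   vertex 3.6 1.8 1.4
   vertex 3.4 0.8 3.2
   vertex 2.0 1.0 0.0
  endloop
 endfacet
 facet normal 0.409 0.508 -0.758
  outer loop
   vertex 2.6 3.8 2.2
   vertex 3.6 1.8 1.4
   vertex 2.0 1.0 0.0
  endloop
 endfacet
 facet normal 0.674 0.539 -0.505
  outer loop
   vertex 2.6 3.8 2.2
   vertex 3.0 4.8 3.8
   vertex 3.6 1.8 1.4
  endloop
 endfacet
 facet normal -0.483 0.603 -0.635
  outer loop
   vertex 2.6 3.8 2.2
   vertex 2.0 1.0 0.0
   vertex 0.0 3.4 3.8
  endloop
 endfacet
 facet normal -0.420 0.762 -0.493
  outer loop
   vertex 2.6 3.8 2.2
   vertex 0.0 3.4 3.8
   vertex 1.6 4.8 4.6
  endloop
 endfacet
 facet normal -0.264 0.846 -0.463
  outer loop
   vertex 2.6 3.8 2.2
   vertex 1.6 4.8 4.6
   vertex 3.0 4.8 3.8
  endloop
 endfacet
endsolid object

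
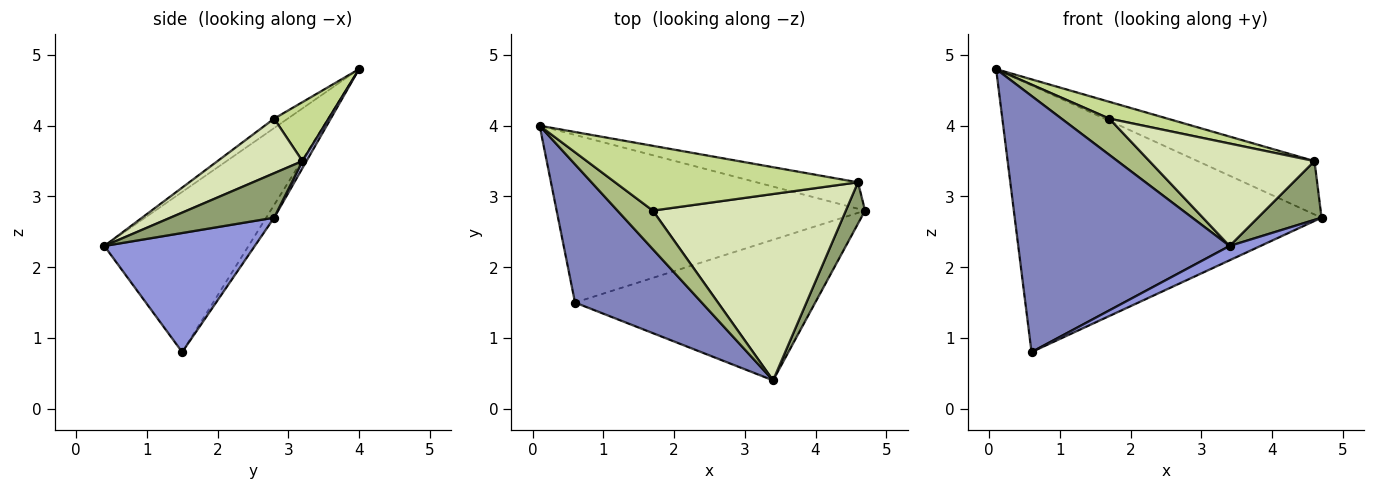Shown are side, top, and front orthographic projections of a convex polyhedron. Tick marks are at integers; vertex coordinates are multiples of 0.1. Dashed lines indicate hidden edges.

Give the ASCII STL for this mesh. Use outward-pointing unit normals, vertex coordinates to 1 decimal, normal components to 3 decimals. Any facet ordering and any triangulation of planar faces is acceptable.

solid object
 facet normal -0.022 0.847 -0.532
  outer loop
   vertex 0.6 1.5 0.8
   vertex 0.1 4.0 4.8
   vertex 4.7 2.8 2.7
  endloop
 endfacet
 facet normal -0.515 -0.755 0.407
  outer loop
   vertex 0.6 1.5 0.8
   vertex 3.4 0.4 2.3
   vertex 0.1 4.0 4.8
  endloop
 endfacet
 facet normal 0.442 -0.091 -0.892
  outer loop
   vertex 0.6 1.5 0.8
   vertex 4.7 2.8 2.7
   vertex 3.4 0.4 2.3
  endloop
 endfacet
 facet normal 0.031 0.896 -0.444
  outer loop
   vertex 4.6 3.2 3.5
   vertex 4.7 2.8 2.7
   vertex 0.1 4.0 4.8
  endloop
 endfacet
 facet normal 0.800 -0.491 0.345
  outer loop
   vertex 4.6 3.2 3.5
   vertex 3.4 0.4 2.3
   vertex 4.7 2.8 2.7
  endloop
 endfacet
 facet normal -0.191 -0.672 0.716
  outer loop
   vertex 1.7 2.8 4.1
   vertex 0.1 4.0 4.8
   vertex 3.4 0.4 2.3
  endloop
 endfacet
 facet normal 0.229 -0.245 0.942
  outer loop
   vertex 1.7 2.8 4.1
   vertex 4.6 3.2 3.5
   vertex 0.1 4.0 4.8
  endloop
 endfacet
 facet normal 0.240 -0.468 0.851
  outer loop
   vertex 1.7 2.8 4.1
   vertex 3.4 0.4 2.3
   vertex 4.6 3.2 3.5
  endloop
 endfacet
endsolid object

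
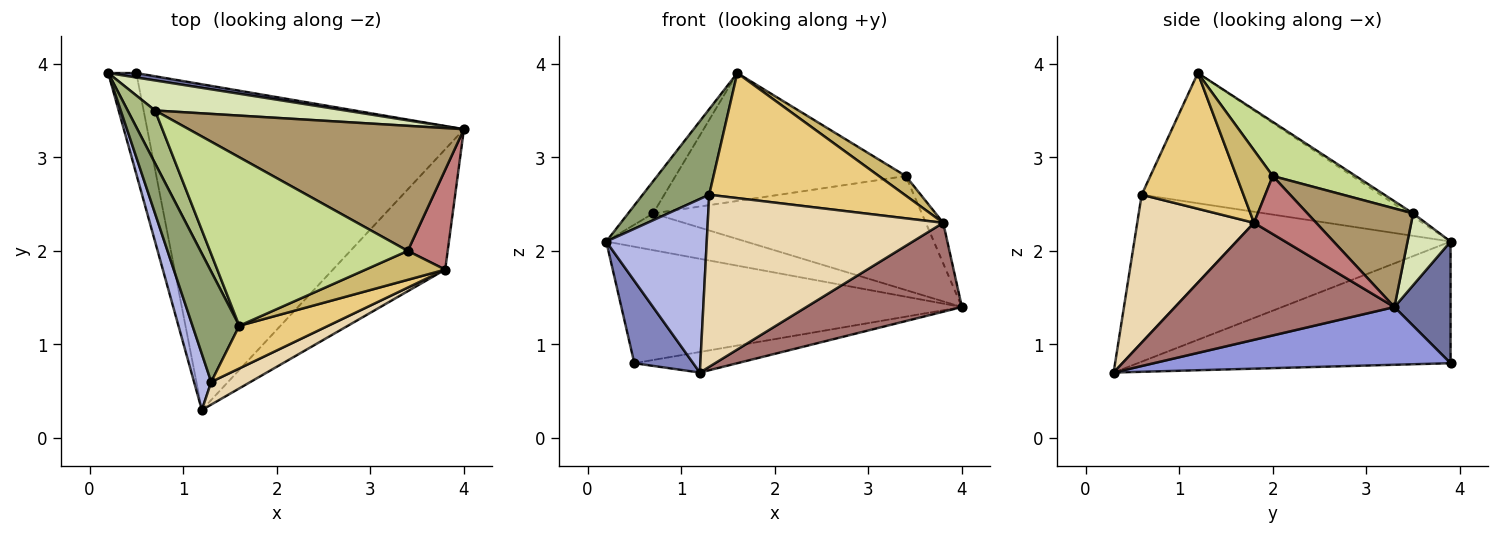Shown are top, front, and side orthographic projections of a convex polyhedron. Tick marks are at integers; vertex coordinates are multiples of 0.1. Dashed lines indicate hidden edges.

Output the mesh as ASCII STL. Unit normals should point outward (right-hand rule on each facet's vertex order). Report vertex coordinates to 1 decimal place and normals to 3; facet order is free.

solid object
 facet normal 0.163 0.986 0.038
  outer loop
   vertex 0.5 3.9 0.8
   vertex 0.2 3.9 2.1
   vertex 4.0 3.3 1.4
  endloop
 endfacet
 facet normal -0.958 -0.180 -0.221
  outer loop
   vertex 0.5 3.9 0.8
   vertex 1.2 0.3 0.7
   vertex 0.2 3.9 2.1
  endloop
 endfacet
 facet normal 0.179 0.062 -0.982
  outer loop
   vertex 0.5 3.9 0.8
   vertex 4.0 3.3 1.4
   vertex 1.2 0.3 0.7
  endloop
 endfacet
 facet normal -0.949 -0.301 0.098
  outer loop
   vertex 1.3 0.6 2.6
   vertex 0.2 3.9 2.1
   vertex 1.2 0.3 0.7
  endloop
 endfacet
 facet normal -0.910 -0.254 0.327
  outer loop
   vertex 1.3 0.6 2.6
   vertex 1.6 1.2 3.9
   vertex 0.2 3.9 2.1
  endloop
 endfacet
 facet normal -0.097 0.517 0.851
  outer loop
   vertex 0.7 3.5 2.4
   vertex 0.2 3.9 2.1
   vertex 1.6 1.2 3.9
  endloop
 endfacet
 facet normal 0.213 0.591 0.778
  outer loop
   vertex 0.7 3.5 2.4
   vertex 1.6 1.2 3.9
   vertex 3.4 2.0 2.8
  endloop
 endfacet
 facet normal 0.232 0.753 0.616
  outer loop
   vertex 0.7 3.5 2.4
   vertex 4.0 3.3 1.4
   vertex 0.2 3.9 2.1
  endloop
 endfacet
 facet normal 0.256 0.651 0.714
  outer loop
   vertex 0.7 3.5 2.4
   vertex 3.4 2.0 2.8
   vertex 4.0 3.3 1.4
  endloop
 endfacet
 facet normal 0.603 -0.447 0.661
  outer loop
   vertex 3.8 1.8 2.3
   vertex 3.4 2.0 2.8
   vertex 1.6 1.2 3.9
  endloop
 endfacet
 facet normal 0.442 -0.849 0.290
  outer loop
   vertex 3.8 1.8 2.3
   vertex 1.6 1.2 3.9
   vertex 1.3 0.6 2.6
  endloop
 endfacet
 facet normal 0.441 -0.890 0.117
  outer loop
   vertex 3.8 1.8 2.3
   vertex 1.3 0.6 2.6
   vertex 1.2 0.3 0.7
  endloop
 endfacet
 facet normal 0.642 -0.456 -0.617
  outer loop
   vertex 3.8 1.8 2.3
   vertex 1.2 0.3 0.7
   vertex 4.0 3.3 1.4
  endloop
 endfacet
 facet normal 0.803 0.224 0.552
  outer loop
   vertex 3.8 1.8 2.3
   vertex 4.0 3.3 1.4
   vertex 3.4 2.0 2.8
  endloop
 endfacet
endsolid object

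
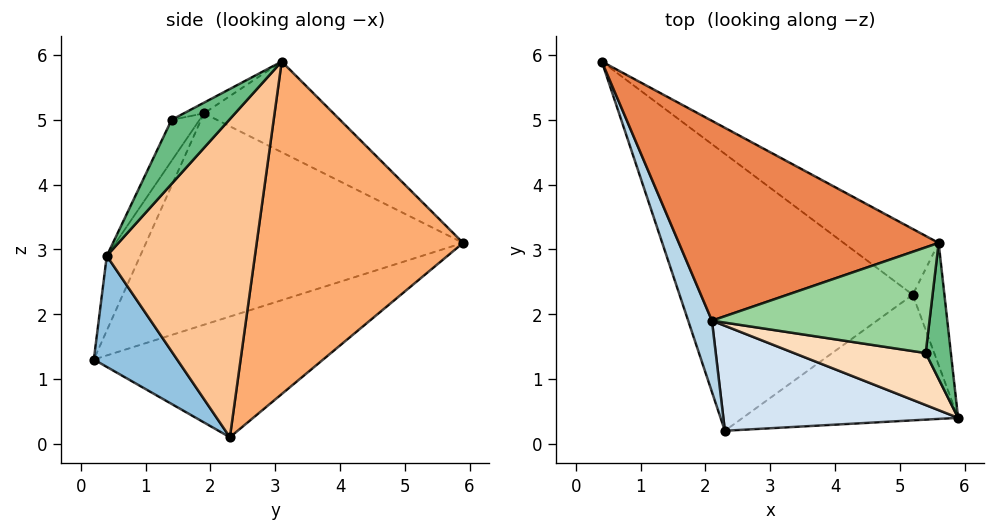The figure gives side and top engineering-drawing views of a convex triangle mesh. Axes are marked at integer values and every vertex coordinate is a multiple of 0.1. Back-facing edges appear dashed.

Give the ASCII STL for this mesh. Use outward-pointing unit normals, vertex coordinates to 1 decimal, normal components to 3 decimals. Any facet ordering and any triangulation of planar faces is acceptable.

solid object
 facet normal -0.456 0.126 -0.881
  outer loop
   vertex 5.2 2.3 0.1
   vertex 2.3 0.2 1.3
   vertex 0.4 5.9 3.1
  endloop
 endfacet
 facet normal 0.302 -0.752 -0.586
  outer loop
   vertex 5.2 2.3 0.1
   vertex 5.9 0.4 2.9
   vertex 2.3 0.2 1.3
  endloop
 endfacet
 facet normal -0.933 -0.344 0.105
  outer loop
   vertex 2.1 1.9 5.1
   vertex 0.4 5.9 3.1
   vertex 2.3 0.2 1.3
  endloop
 endfacet
 facet normal -0.127 -0.908 0.399
  outer loop
   vertex 2.1 1.9 5.1
   vertex 2.3 0.2 1.3
   vertex 5.9 0.4 2.9
  endloop
 endfacet
 facet normal -0.313 0.315 0.896
  outer loop
   vertex 5.6 3.1 5.9
   vertex 0.4 5.9 3.1
   vertex 2.1 1.9 5.1
  endloop
 endfacet
 facet normal 0.531 0.834 -0.152
  outer loop
   vertex 5.6 3.1 5.9
   vertex 5.2 2.3 0.1
   vertex 0.4 5.9 3.1
  endloop
 endfacet
 facet normal 0.972 0.215 -0.097
  outer loop
   vertex 5.6 3.1 5.9
   vertex 5.9 0.4 2.9
   vertex 5.2 2.3 0.1
  endloop
 endfacet
 facet normal -0.125 -0.907 0.402
  outer loop
   vertex 5.4 1.4 5.0
   vertex 2.1 1.9 5.1
   vertex 5.9 0.4 2.9
  endloop
 endfacet
 facet normal 0.891 -0.290 0.350
  outer loop
   vertex 5.4 1.4 5.0
   vertex 5.9 0.4 2.9
   vertex 5.6 3.1 5.9
  endloop
 endfacet
 facet normal -0.043 -0.463 0.885
  outer loop
   vertex 5.4 1.4 5.0
   vertex 5.6 3.1 5.9
   vertex 2.1 1.9 5.1
  endloop
 endfacet
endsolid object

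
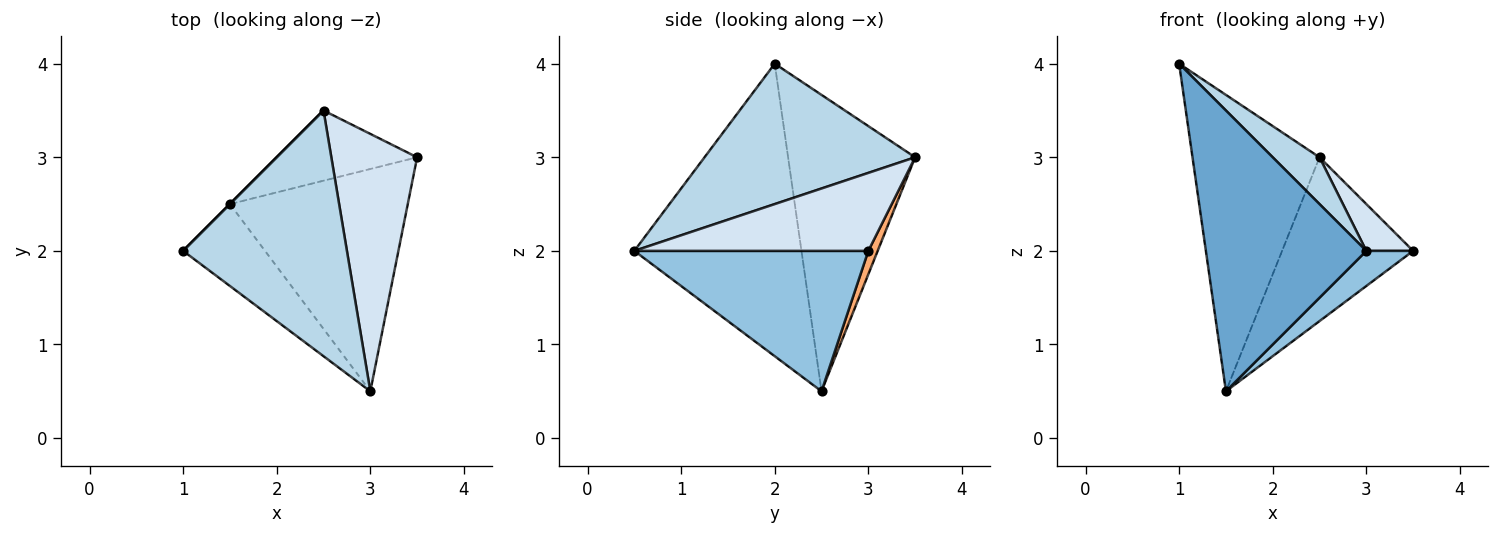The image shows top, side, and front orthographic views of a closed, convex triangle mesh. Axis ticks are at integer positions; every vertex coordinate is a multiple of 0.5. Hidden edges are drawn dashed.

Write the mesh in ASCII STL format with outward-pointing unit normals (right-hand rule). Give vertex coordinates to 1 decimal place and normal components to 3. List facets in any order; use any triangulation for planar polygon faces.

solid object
 facet normal -0.707 -0.679 -0.198
  outer loop
   vertex 1.5 2.5 0.5
   vertex 3.0 0.5 2.0
   vertex 1.0 2.0 4.0
  endloop
 endfacet
 facet normal 0.615 -0.123 -0.779
  outer loop
   vertex 1.5 2.5 0.5
   vertex 3.5 3.0 2.0
   vertex 3.0 0.5 2.0
  endloop
 endfacet
 facet normal 0.644 -0.143 0.751
  outer loop
   vertex 2.5 3.5 3.0
   vertex 1.0 2.0 4.0
   vertex 3.0 0.5 2.0
  endloop
 endfacet
 facet normal 0.667 -0.133 0.733
  outer loop
   vertex 2.5 3.5 3.0
   vertex 3.0 0.5 2.0
   vertex 3.5 3.0 2.0
  endloop
 endfacet
 facet normal -0.707 0.707 0.000
  outer loop
   vertex 2.5 3.5 3.0
   vertex 1.5 2.5 0.5
   vertex 1.0 2.0 4.0
  endloop
 endfacet
 facet normal 0.066 0.917 -0.393
  outer loop
   vertex 2.5 3.5 3.0
   vertex 3.5 3.0 2.0
   vertex 1.5 2.5 0.5
  endloop
 endfacet
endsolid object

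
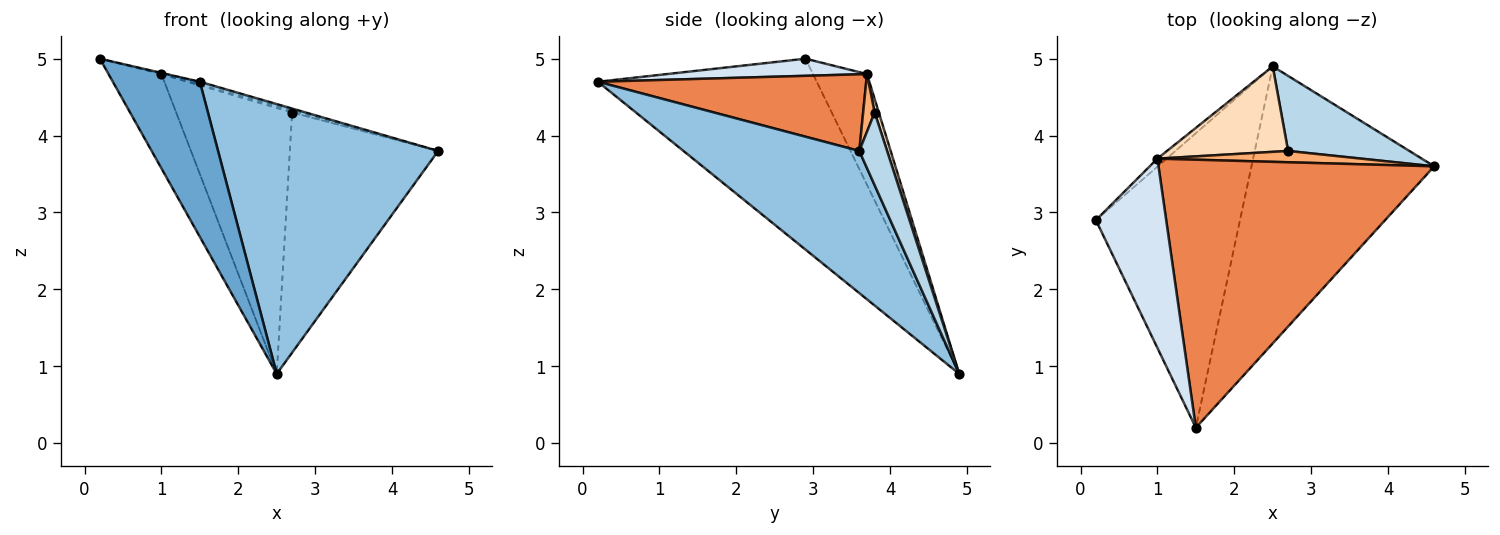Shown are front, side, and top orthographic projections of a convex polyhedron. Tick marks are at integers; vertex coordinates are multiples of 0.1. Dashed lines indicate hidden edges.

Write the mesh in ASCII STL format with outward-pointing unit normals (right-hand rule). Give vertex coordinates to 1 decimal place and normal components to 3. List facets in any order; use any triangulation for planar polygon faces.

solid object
 facet normal -0.761 -0.302 -0.574
  outer loop
   vertex 2.5 4.9 0.9
   vertex 1.5 0.2 4.7
   vertex 0.2 2.9 5.0
  endloop
 endfacet
 facet normal 0.487 -0.609 -0.626
  outer loop
   vertex 2.5 4.9 0.9
   vertex 4.6 3.6 3.8
   vertex 1.5 0.2 4.7
  endloop
 endfacet
 facet normal 0.176 0.940 0.294
  outer loop
   vertex 2.7 3.8 4.3
   vertex 4.6 3.6 3.8
   vertex 2.5 4.9 0.9
  endloop
 endfacet
 facet normal 0.237 0.006 0.972
  outer loop
   vertex 1.0 3.7 4.8
   vertex 0.2 2.9 5.0
   vertex 1.5 0.2 4.7
  endloop
 endfacet
 facet normal 0.268 0.011 0.963
  outer loop
   vertex 1.0 3.7 4.8
   vertex 1.5 0.2 4.7
   vertex 4.6 3.6 3.8
  endloop
 endfacet
 facet normal 0.268 0.179 0.947
  outer loop
   vertex 1.0 3.7 4.8
   vertex 4.6 3.6 3.8
   vertex 2.7 3.8 4.3
  endloop
 endfacet
 facet normal -0.713 0.698 -0.059
  outer loop
   vertex 1.0 3.7 4.8
   vertex 2.5 4.9 0.9
   vertex 0.2 2.9 5.0
  endloop
 endfacet
 facet normal 0.034 0.951 0.306
  outer loop
   vertex 1.0 3.7 4.8
   vertex 2.7 3.8 4.3
   vertex 2.5 4.9 0.9
  endloop
 endfacet
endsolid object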